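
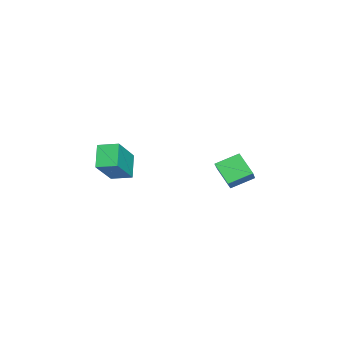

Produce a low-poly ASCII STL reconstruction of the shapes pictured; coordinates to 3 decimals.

solid 
facet normal -0.813 -0.097 -0.573
outer loop
vertex -3.091 1.721 0.115
vertex -3.533 2.635 0.588
vertex -2.6 2.377 -0.692
endloop
endfacet
facet normal 0.395 -0.816 -0.423
outer loop
vertex -1.347 2.525 0.192
vertex -3.091 1.721 0.115
vertex -2.6 2.377 -0.692
endloop
endfacet
facet normal -0.813 -0.097 -0.573
outer loop
vertex -2.6 2.377 -0.692
vertex -3.533 2.635 0.588
vertex -3.042 3.29 -0.219
endloop
endfacet
facet normal 0.427 0.570 -0.701
outer loop
vertex -3.042 3.29 -0.219
vertex -1.347 2.525 0.192
vertex -2.6 2.377 -0.692
endloop
endfacet
facet normal -0.428 -0.570 0.702
outer loop
vertex -3.091 1.721 0.115
vertex -2.28 2.783 1.472
vertex -3.533 2.635 0.588
endloop
endfacet
facet normal 0.395 -0.816 -0.422
outer loop
vertex -1.838 1.87 0.999
vertex -3.091 1.721 0.115
vertex -1.347 2.525 0.192
endloop
endfacet
facet normal -0.427 -0.570 0.702
outer loop
vertex -1.838 1.87 0.999
vertex -2.28 2.783 1.472
vertex -3.091 1.721 0.115
endloop
endfacet
facet normal -0.394 0.816 0.422
outer loop
vertex -3.533 2.635 0.588
vertex -2.28 2.783 1.472
vertex -3.042 3.29 -0.219
endloop
endfacet
facet normal 0.427 0.570 -0.702
outer loop
vertex -1.789 3.439 0.665
vertex -1.347 2.525 0.192
vertex -3.042 3.29 -0.219
endloop
endfacet
facet normal -0.395 0.816 0.423
outer loop
vertex -3.042 3.29 -0.219
vertex -2.28 2.783 1.472
vertex -1.789 3.439 0.665
endloop
endfacet
facet normal 0.814 0.097 0.573
outer loop
vertex -1.789 3.439 0.665
vertex -1.838 1.87 0.999
vertex -1.347 2.525 0.192
endloop
endfacet
facet normal 0.813 0.097 0.574
outer loop
vertex -2.28 2.783 1.472
vertex -1.838 1.87 0.999
vertex -1.789 3.439 0.665
endloop
endfacet
facet normal -0.717 0.147 -0.681
outer loop
vertex -4.744 -3.106 -0.492
vertex -4.728 -2.174 -0.308
vertex -3.887 -2.95 -1.36
endloop
endfacet
facet normal -0.017 -0.981 -0.193
outer loop
vertex -2.532 -3.226 -0.072
vertex -4.744 -3.106 -0.492
vertex -3.887 -2.95 -1.36
endloop
endfacet
facet normal -0.717 0.147 -0.681
outer loop
vertex -3.887 -2.95 -1.36
vertex -4.728 -2.174 -0.308
vertex -3.871 -2.018 -1.176
endloop
endfacet
facet normal 0.697 0.127 -0.706
outer loop
vertex -3.871 -2.018 -1.176
vertex -2.532 -3.226 -0.072
vertex -3.887 -2.95 -1.36
endloop
endfacet
facet normal -0.697 -0.127 0.706
outer loop
vertex -4.744 -3.106 -0.492
vertex -3.373 -2.45 0.98
vertex -4.728 -2.174 -0.308
endloop
endfacet
facet normal -0.017 -0.981 -0.193
outer loop
vertex -3.389 -3.382 0.796
vertex -4.744 -3.106 -0.492
vertex -2.532 -3.226 -0.072
endloop
endfacet
facet normal -0.697 -0.127 0.706
outer loop
vertex -3.389 -3.382 0.796
vertex -3.373 -2.45 0.98
vertex -4.744 -3.106 -0.492
endloop
endfacet
facet normal 0.017 0.981 0.193
outer loop
vertex -4.728 -2.174 -0.308
vertex -3.373 -2.45 0.98
vertex -3.871 -2.018 -1.176
endloop
endfacet
facet normal 0.697 0.127 -0.706
outer loop
vertex -2.516 -2.294 0.112
vertex -2.532 -3.226 -0.072
vertex -3.871 -2.018 -1.176
endloop
endfacet
facet normal 0.017 0.981 0.193
outer loop
vertex -3.871 -2.018 -1.176
vertex -3.373 -2.45 0.98
vertex -2.516 -2.294 0.112
endloop
endfacet
facet normal 0.717 -0.147 0.681
outer loop
vertex -2.516 -2.294 0.112
vertex -3.389 -3.382 0.796
vertex -2.532 -3.226 -0.072
endloop
endfacet
facet normal 0.717 -0.147 0.681
outer loop
vertex -3.373 -2.45 0.98
vertex -3.389 -3.382 0.796
vertex -2.516 -2.294 0.112
endloop
endfacet

endsolid


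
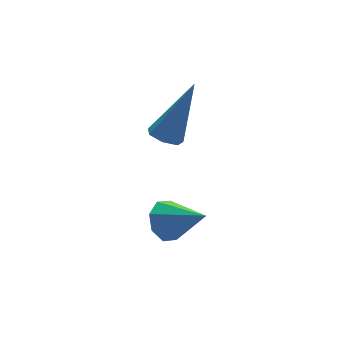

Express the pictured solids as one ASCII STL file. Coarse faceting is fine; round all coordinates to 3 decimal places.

solid 
facet normal -0.416 0.734 -0.537
outer loop
vertex -0.381 0.355 -3.042
vertex -0.902 0.41 -2.563
vertex -0.264 0.71 -2.647
endloop
endfacet
facet normal 0.976 -0.123 -0.178
outer loop
vertex -0.381 0.355 -3.042
vertex -0.264 0.71 -2.647
vertex -0.278 -0.69 -1.757
endloop
endfacet
facet normal -0.416 0.733 -0.538
outer loop
vertex -0.264 0.71 -2.647
vertex -0.902 0.41 -2.563
vertex -0.521 0.89 -2.203
endloop
endfacet
facet normal 0.878 0.250 0.407
outer loop
vertex -0.264 0.71 -2.647
vertex -0.521 0.89 -2.203
vertex -0.278 -0.69 -1.757
endloop
endfacet
facet normal -0.417 0.733 -0.537
outer loop
vertex -0.521 0.89 -2.203
vertex -0.902 0.41 -2.563
vertex -1.001 0.788 -1.97
endloop
endfacet
facet normal 0.363 0.304 0.881
outer loop
vertex -0.521 0.89 -2.203
vertex -1.001 0.788 -1.97
vertex -0.278 -0.69 -1.757
endloop
endfacet
facet normal -0.416 0.734 -0.537
outer loop
vertex -1.001 0.788 -1.97
vertex -0.902 0.41 -2.563
vertex -1.423 0.465 -2.084
endloop
endfacet
facet normal -0.267 0.008 0.964
outer loop
vertex -1.001 0.788 -1.97
vertex -1.423 0.465 -2.084
vertex -0.278 -0.69 -1.757
endloop
endfacet
facet normal -0.416 0.734 -0.537
outer loop
vertex -1.423 0.465 -2.084
vertex -0.902 0.41 -2.563
vertex -1.54 0.11 -2.479
endloop
endfacet
facet normal -0.643 -0.465 0.608
outer loop
vertex -1.423 0.465 -2.084
vertex -1.54 0.11 -2.479
vertex -0.278 -0.69 -1.757
endloop
endfacet
facet normal -0.416 0.734 -0.537
outer loop
vertex -1.54 0.11 -2.479
vertex -0.902 0.41 -2.563
vertex -1.283 -0.069 -2.923
endloop
endfacet
facet normal -0.545 -0.838 0.023
outer loop
vertex -1.54 0.11 -2.479
vertex -1.283 -0.069 -2.923
vertex -0.278 -0.69 -1.757
endloop
endfacet
facet normal -0.415 0.734 -0.537
outer loop
vertex -1.283 -0.069 -2.923
vertex -0.902 0.41 -2.563
vertex -0.803 0.032 -3.156
endloop
endfacet
facet normal -0.030 -0.893 -0.449
outer loop
vertex -1.283 -0.069 -2.923
vertex -0.803 0.032 -3.156
vertex -0.278 -0.69 -1.757
endloop
endfacet
facet normal -0.416 0.734 -0.537
outer loop
vertex -0.803 0.032 -3.156
vertex -0.902 0.41 -2.563
vertex -0.381 0.355 -3.042
endloop
endfacet
facet normal 0.600 -0.596 -0.533
outer loop
vertex -0.803 0.032 -3.156
vertex -0.381 0.355 -3.042
vertex -0.278 -0.69 -1.757
endloop
endfacet
facet normal -0.462 -0.030 -0.886
outer loop
vertex 0.375 1.76 -0.588
vertex -0.069 2.019 -0.365
vertex 0.382 2.245 -0.608
endloop
endfacet
facet normal 0.970 -0.024 -0.244
outer loop
vertex 0.375 1.76 -0.588
vertex 0.382 2.245 -0.608
vertex 0.909 2.081 1.505
endloop
endfacet
facet normal -0.463 -0.029 -0.886
outer loop
vertex 0.382 2.245 -0.608
vertex -0.069 2.019 -0.365
vertex 0.05 2.56 -0.445
endloop
endfacet
facet normal 0.657 0.747 -0.106
outer loop
vertex 0.382 2.245 -0.608
vertex 0.05 2.56 -0.445
vertex 0.909 2.081 1.505
endloop
endfacet
facet normal -0.465 -0.029 -0.885
outer loop
vertex 0.05 2.56 -0.445
vertex -0.069 2.019 -0.365
vertex -0.371 2.468 -0.221
endloop
endfacet
facet normal -0.068 0.961 0.266
outer loop
vertex 0.05 2.56 -0.445
vertex -0.371 2.468 -0.221
vertex 0.909 2.081 1.505
endloop
endfacet
facet normal -0.463 -0.028 -0.886
outer loop
vertex -0.371 2.468 -0.221
vertex -0.069 2.019 -0.365
vertex -0.565 2.037 -0.106
endloop
endfacet
facet normal -0.663 0.457 0.594
outer loop
vertex -0.371 2.468 -0.221
vertex -0.565 2.037 -0.106
vertex 0.909 2.081 1.505
endloop
endfacet
facet normal -0.464 -0.030 -0.886
outer loop
vertex -0.565 2.037 -0.106
vertex -0.069 2.019 -0.365
vertex -0.385 1.593 -0.185
endloop
endfacet
facet normal -0.675 -0.386 0.629
outer loop
vertex -0.565 2.037 -0.106
vertex -0.385 1.593 -0.185
vertex 0.909 2.081 1.505
endloop
endfacet
facet normal -0.464 -0.030 -0.885
outer loop
vertex -0.385 1.593 -0.185
vertex -0.069 2.019 -0.365
vertex 0.033 1.47 -0.4
endloop
endfacet
facet normal -0.098 -0.934 0.344
outer loop
vertex -0.385 1.593 -0.185
vertex 0.033 1.47 -0.4
vertex 0.909 2.081 1.505
endloop
endfacet
facet normal -0.462 -0.029 -0.886
outer loop
vertex 0.033 1.47 -0.4
vertex -0.069 2.019 -0.365
vertex 0.375 1.76 -0.588
endloop
endfacet
facet normal 0.632 -0.773 -0.043
outer loop
vertex 0.033 1.47 -0.4
vertex 0.375 1.76 -0.588
vertex 0.909 2.081 1.505
endloop
endfacet

endsolid


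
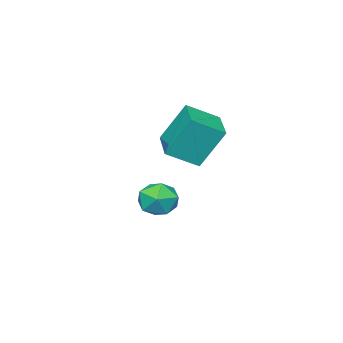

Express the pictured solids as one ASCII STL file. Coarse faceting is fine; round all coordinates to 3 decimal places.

solid 
facet normal -0.693 0.537 -0.481
outer loop
vertex -3.758 -0.567 1.008
vertex -2.771 0.55 0.833
vertex -3.256 -1.243 -0.469
endloop
endfacet
facet normal -0.658 -0.744 0.117
outer loop
vertex -2.369 -1.93 0.147
vertex -3.758 -0.567 1.008
vertex -3.256 -1.243 -0.469
endloop
endfacet
facet normal -0.693 0.537 -0.481
outer loop
vertex -3.256 -1.243 -0.469
vertex -2.771 0.55 0.833
vertex -2.269 -0.126 -0.644
endloop
endfacet
facet normal 0.296 -0.397 -0.869
outer loop
vertex -2.269 -0.126 -0.644
vertex -2.369 -1.93 0.147
vertex -3.256 -1.243 -0.469
endloop
endfacet
facet normal -0.296 0.397 0.869
outer loop
vertex -3.758 -0.567 1.008
vertex -1.884 -0.137 1.449
vertex -2.771 0.55 0.833
endloop
endfacet
facet normal -0.658 -0.744 0.117
outer loop
vertex -2.871 -1.254 1.624
vertex -3.758 -0.567 1.008
vertex -2.369 -1.93 0.147
endloop
endfacet
facet normal -0.296 0.397 0.869
outer loop
vertex -2.871 -1.254 1.624
vertex -1.884 -0.137 1.449
vertex -3.758 -0.567 1.008
endloop
endfacet
facet normal 0.658 0.744 -0.117
outer loop
vertex -2.771 0.55 0.833
vertex -1.884 -0.137 1.449
vertex -2.269 -0.126 -0.644
endloop
endfacet
facet normal 0.296 -0.397 -0.869
outer loop
vertex -1.382 -0.813 -0.028
vertex -2.369 -1.93 0.147
vertex -2.269 -0.126 -0.644
endloop
endfacet
facet normal 0.658 0.744 -0.117
outer loop
vertex -2.269 -0.126 -0.644
vertex -1.884 -0.137 1.449
vertex -1.382 -0.813 -0.028
endloop
endfacet
facet normal 0.693 -0.537 0.481
outer loop
vertex -1.382 -0.813 -0.028
vertex -2.871 -1.254 1.624
vertex -2.369 -1.93 0.147
endloop
endfacet
facet normal 0.693 -0.537 0.481
outer loop
vertex -1.884 -0.137 1.449
vertex -2.871 -1.254 1.624
vertex -1.382 -0.813 -0.028
endloop
endfacet
facet normal 0.176 0.715 0.677
outer loop
vertex -3.318 -1.963 -2.845
vertex -3.113 -2.535 -2.294
vertex -2.539 -2.213 -2.784
endloop
endfacet
facet normal 0.304 0.952 0.016
outer loop
vertex -3.318 -1.963 -2.845
vertex -2.539 -2.213 -2.784
vertex -2.875 -2.093 -3.522
endloop
endfacet
facet normal -0.296 0.883 -0.363
outer loop
vertex -3.318 -1.963 -2.845
vertex -2.875 -2.093 -3.522
vertex -3.656 -2.341 -3.489
endloop
endfacet
facet normal -0.795 0.603 0.063
outer loop
vertex -3.318 -1.963 -2.845
vertex -3.656 -2.341 -3.489
vertex -3.803 -2.614 -2.729
endloop
endfacet
facet normal -0.502 0.500 0.706
outer loop
vertex -3.318 -1.963 -2.845
vertex -3.803 -2.614 -2.729
vertex -3.113 -2.535 -2.294
endloop
endfacet
facet normal 0.801 0.530 -0.278
outer loop
vertex -2.875 -2.093 -3.522
vertex -2.539 -2.213 -2.784
vertex -2.397 -2.746 -3.391
endloop
endfacet
facet normal 0.593 0.147 0.791
outer loop
vertex -2.539 -2.213 -2.784
vertex -3.113 -2.535 -2.294
vertex -2.544 -3.019 -2.631
endloop
endfacet
facet normal -0.506 -0.202 0.839
outer loop
vertex -3.113 -2.535 -2.294
vertex -3.803 -2.614 -2.729
vertex -3.325 -3.267 -2.598
endloop
endfacet
facet normal -0.979 -0.032 -0.201
outer loop
vertex -3.803 -2.614 -2.729
vertex -3.656 -2.341 -3.489
vertex -3.661 -3.147 -3.336
endloop
endfacet
facet normal -0.171 0.420 -0.891
outer loop
vertex -3.656 -2.341 -3.489
vertex -2.875 -2.093 -3.522
vertex -3.087 -2.825 -3.826
endloop
endfacet
facet normal 0.795 -0.603 -0.063
outer loop
vertex -2.882 -3.397 -3.275
vertex -2.397 -2.746 -3.391
vertex -2.544 -3.019 -2.631
endloop
endfacet
facet normal 0.296 -0.883 0.363
outer loop
vertex -2.882 -3.397 -3.275
vertex -2.544 -3.019 -2.631
vertex -3.325 -3.267 -2.598
endloop
endfacet
facet normal -0.304 -0.952 -0.016
outer loop
vertex -2.882 -3.397 -3.275
vertex -3.325 -3.267 -2.598
vertex -3.661 -3.147 -3.336
endloop
endfacet
facet normal -0.176 -0.715 -0.677
outer loop
vertex -2.882 -3.397 -3.275
vertex -3.661 -3.147 -3.336
vertex -3.087 -2.825 -3.826
endloop
endfacet
facet normal 0.502 -0.500 -0.706
outer loop
vertex -2.882 -3.397 -3.275
vertex -3.087 -2.825 -3.826
vertex -2.397 -2.746 -3.391
endloop
endfacet
facet normal 0.979 0.032 0.201
outer loop
vertex -2.544 -3.019 -2.631
vertex -2.397 -2.746 -3.391
vertex -2.539 -2.213 -2.784
endloop
endfacet
facet normal 0.171 -0.420 0.891
outer loop
vertex -3.325 -3.267 -2.598
vertex -2.544 -3.019 -2.631
vertex -3.113 -2.535 -2.294
endloop
endfacet
facet normal -0.801 -0.530 0.278
outer loop
vertex -3.661 -3.147 -3.336
vertex -3.325 -3.267 -2.598
vertex -3.803 -2.614 -2.729
endloop
endfacet
facet normal -0.593 -0.147 -0.791
outer loop
vertex -3.087 -2.825 -3.826
vertex -3.661 -3.147 -3.336
vertex -3.656 -2.341 -3.489
endloop
endfacet
facet normal 0.506 0.202 -0.839
outer loop
vertex -2.397 -2.746 -3.391
vertex -3.087 -2.825 -3.826
vertex -2.875 -2.093 -3.522
endloop
endfacet

endsolid


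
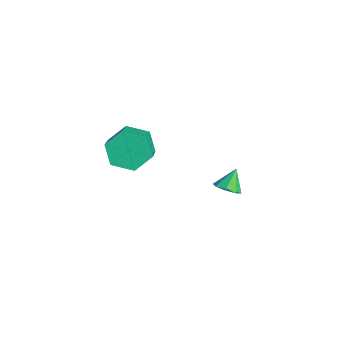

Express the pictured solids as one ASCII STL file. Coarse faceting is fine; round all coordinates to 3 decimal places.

solid 
facet normal 0.324 -0.480 -0.815
outer loop
vertex -1.03 3.724 -2.715
vertex -1.687 3.535 -2.865
vertex -1.28 4.082 -3.025
endloop
endfacet
facet normal 0.568 0.728 0.384
outer loop
vertex -1.03 3.724 -2.715
vertex -1.28 4.082 -3.025
vertex -2.073 4.105 -1.895
endloop
endfacet
facet normal 0.323 -0.479 -0.816
outer loop
vertex -1.28 4.082 -3.025
vertex -1.687 3.535 -2.865
vertex -1.769 4.12 -3.241
endloop
endfacet
facet normal 0.066 0.997 0.026
outer loop
vertex -1.28 4.082 -3.025
vertex -1.769 4.12 -3.241
vertex -2.073 4.105 -1.895
endloop
endfacet
facet normal 0.326 -0.478 -0.815
outer loop
vertex -1.769 4.12 -3.241
vertex -1.687 3.535 -2.865
vertex -2.209 3.815 -3.238
endloop
endfacet
facet normal -0.566 0.816 -0.119
outer loop
vertex -1.769 4.12 -3.241
vertex -2.209 3.815 -3.238
vertex -2.073 4.105 -1.895
endloop
endfacet
facet normal 0.325 -0.479 -0.815
outer loop
vertex -2.209 3.815 -3.238
vertex -1.687 3.535 -2.865
vertex -2.344 3.346 -3.016
endloop
endfacet
facet normal -0.956 0.291 0.034
outer loop
vertex -2.209 3.815 -3.238
vertex -2.344 3.346 -3.016
vertex -2.073 4.105 -1.895
endloop
endfacet
facet normal 0.325 -0.478 -0.816
outer loop
vertex -2.344 3.346 -3.016
vertex -1.687 3.535 -2.865
vertex -2.093 2.988 -2.706
endloop
endfacet
facet normal -0.877 -0.272 0.396
outer loop
vertex -2.344 3.346 -3.016
vertex -2.093 2.988 -2.706
vertex -2.073 4.105 -1.895
endloop
endfacet
facet normal 0.324 -0.478 -0.816
outer loop
vertex -2.093 2.988 -2.706
vertex -1.687 3.535 -2.865
vertex -1.605 2.95 -2.49
endloop
endfacet
facet normal -0.375 -0.540 0.753
outer loop
vertex -2.093 2.988 -2.706
vertex -1.605 2.95 -2.49
vertex -2.073 4.105 -1.895
endloop
endfacet
facet normal 0.325 -0.478 -0.816
outer loop
vertex -1.605 2.95 -2.49
vertex -1.687 3.535 -2.865
vertex -1.164 3.255 -2.493
endloop
endfacet
facet normal 0.255 -0.359 0.898
outer loop
vertex -1.605 2.95 -2.49
vertex -1.164 3.255 -2.493
vertex -2.073 4.105 -1.895
endloop
endfacet
facet normal 0.324 -0.479 -0.816
outer loop
vertex -1.164 3.255 -2.493
vertex -1.687 3.535 -2.865
vertex -1.03 3.724 -2.715
endloop
endfacet
facet normal 0.646 0.168 0.744
outer loop
vertex -1.164 3.255 -2.493
vertex -1.03 3.724 -2.715
vertex -2.073 4.105 -1.895
endloop
endfacet
facet normal -0.800 0.309 -0.514
outer loop
vertex 0.092 -1.259 1.449
vertex -0.504 -1.33 2.335
vertex -0.0 -0.415 2.101
endloop
endfacet
facet normal 0.594 0.531 -0.604
outer loop
vertex 0.092 -1.259 1.449
vertex -0.0 -0.415 2.101
vertex 1.54 -1.819 2.379
endloop
endfacet
facet normal 0.594 0.531 -0.604
outer loop
vertex 1.54 -1.819 2.379
vertex -0.0 -0.415 2.101
vertex 1.448 -0.975 3.031
endloop
endfacet
facet normal 0.800 -0.309 0.514
outer loop
vertex 1.54 -1.819 2.379
vertex 1.448 -0.975 3.031
vertex 0.944 -1.89 3.265
endloop
endfacet
facet normal -0.800 0.309 -0.514
outer loop
vertex -0.0 -0.415 2.101
vertex -0.504 -1.33 2.335
vertex -0.597 -0.487 2.987
endloop
endfacet
facet normal 0.221 0.949 0.226
outer loop
vertex -0.0 -0.415 2.101
vertex -0.597 -0.487 2.987
vertex 1.448 -0.975 3.031
endloop
endfacet
facet normal 0.221 0.949 0.226
outer loop
vertex 1.448 -0.975 3.031
vertex -0.597 -0.487 2.987
vertex 0.852 -1.047 3.917
endloop
endfacet
facet normal 0.800 -0.310 0.513
outer loop
vertex 1.448 -0.975 3.031
vertex 0.852 -1.047 3.917
vertex 0.944 -1.89 3.265
endloop
endfacet
facet normal -0.800 0.309 -0.514
outer loop
vertex -0.597 -0.487 2.987
vertex -0.504 -1.33 2.335
vertex -1.1 -1.401 3.221
endloop
endfacet
facet normal -0.371 0.417 0.830
outer loop
vertex -0.597 -0.487 2.987
vertex -1.1 -1.401 3.221
vertex 0.852 -1.047 3.917
endloop
endfacet
facet normal -0.371 0.417 0.829
outer loop
vertex 0.852 -1.047 3.917
vertex -1.1 -1.401 3.221
vertex 0.348 -1.961 4.151
endloop
endfacet
facet normal 0.800 -0.310 0.513
outer loop
vertex 0.852 -1.047 3.917
vertex 0.348 -1.961 4.151
vertex 0.944 -1.89 3.265
endloop
endfacet
facet normal -0.800 0.309 -0.514
outer loop
vertex -1.1 -1.401 3.221
vertex -0.504 -1.33 2.335
vertex -1.008 -2.245 2.569
endloop
endfacet
facet normal -0.594 -0.531 0.604
outer loop
vertex -1.1 -1.401 3.221
vertex -1.008 -2.245 2.569
vertex 0.348 -1.961 4.151
endloop
endfacet
facet normal -0.594 -0.531 0.604
outer loop
vertex 0.348 -1.961 4.151
vertex -1.008 -2.245 2.569
vertex 0.44 -2.805 3.499
endloop
endfacet
facet normal 0.800 -0.309 0.514
outer loop
vertex 0.348 -1.961 4.151
vertex 0.44 -2.805 3.499
vertex 0.944 -1.89 3.265
endloop
endfacet
facet normal -0.800 0.310 -0.513
outer loop
vertex -1.008 -2.245 2.569
vertex -0.504 -1.33 2.335
vertex -0.412 -2.173 1.683
endloop
endfacet
facet normal -0.222 -0.949 -0.226
outer loop
vertex -1.008 -2.245 2.569
vertex -0.412 -2.173 1.683
vertex 0.44 -2.805 3.499
endloop
endfacet
facet normal -0.221 -0.949 -0.226
outer loop
vertex 0.44 -2.805 3.499
vertex -0.412 -2.173 1.683
vertex 1.037 -2.733 2.613
endloop
endfacet
facet normal 0.800 -0.309 0.514
outer loop
vertex 0.44 -2.805 3.499
vertex 1.037 -2.733 2.613
vertex 0.944 -1.89 3.265
endloop
endfacet
facet normal -0.800 0.310 -0.513
outer loop
vertex -0.412 -2.173 1.683
vertex -0.504 -1.33 2.335
vertex 0.092 -1.259 1.449
endloop
endfacet
facet normal 0.371 -0.417 -0.830
outer loop
vertex -0.412 -2.173 1.683
vertex 0.092 -1.259 1.449
vertex 1.037 -2.733 2.613
endloop
endfacet
facet normal 0.372 -0.417 -0.830
outer loop
vertex 1.037 -2.733 2.613
vertex 0.092 -1.259 1.449
vertex 1.54 -1.819 2.379
endloop
endfacet
facet normal 0.800 -0.309 0.514
outer loop
vertex 1.037 -2.733 2.613
vertex 1.54 -1.819 2.379
vertex 0.944 -1.89 3.265
endloop
endfacet

endsolid


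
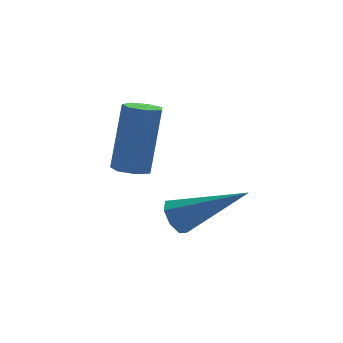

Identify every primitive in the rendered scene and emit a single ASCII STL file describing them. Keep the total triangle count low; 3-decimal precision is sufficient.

solid 
facet normal -0.192 -0.243 -0.951
outer loop
vertex 1.118 3.016 1.554
vertex 0.7 3.359 1.551
vertex 1.216 3.455 1.422
endloop
endfacet
facet normal 0.959 -0.253 -0.129
outer loop
vertex 1.118 3.016 1.554
vertex 1.216 3.455 1.422
vertex 1.517 3.519 3.532
endloop
endfacet
facet normal 0.959 -0.253 -0.129
outer loop
vertex 1.517 3.519 3.532
vertex 1.216 3.455 1.422
vertex 1.615 3.958 3.4
endloop
endfacet
facet normal 0.192 0.243 0.951
outer loop
vertex 1.517 3.519 3.532
vertex 1.615 3.958 3.4
vertex 1.1 3.861 3.529
endloop
endfacet
facet normal -0.193 -0.242 -0.951
outer loop
vertex 1.216 3.455 1.422
vertex 0.7 3.359 1.551
vertex 0.925 3.821 1.388
endloop
endfacet
facet normal 0.760 0.576 -0.300
outer loop
vertex 1.216 3.455 1.422
vertex 0.925 3.821 1.388
vertex 1.615 3.958 3.4
endloop
endfacet
facet normal 0.761 0.575 -0.300
outer loop
vertex 1.615 3.958 3.4
vertex 0.925 3.821 1.388
vertex 1.325 4.324 3.366
endloop
endfacet
facet normal 0.193 0.241 0.951
outer loop
vertex 1.615 3.958 3.4
vertex 1.325 4.324 3.366
vertex 1.1 3.861 3.529
endloop
endfacet
facet normal -0.192 -0.242 -0.951
outer loop
vertex 0.925 3.821 1.388
vertex 0.7 3.359 1.551
vertex 0.466 3.839 1.476
endloop
endfacet
facet normal -0.009 0.970 -0.245
outer loop
vertex 0.925 3.821 1.388
vertex 0.466 3.839 1.476
vertex 1.325 4.324 3.366
endloop
endfacet
facet normal -0.009 0.970 -0.245
outer loop
vertex 1.325 4.324 3.366
vertex 0.466 3.839 1.476
vertex 0.865 4.342 3.454
endloop
endfacet
facet normal 0.191 0.242 0.951
outer loop
vertex 1.325 4.324 3.366
vertex 0.865 4.342 3.454
vertex 1.1 3.861 3.529
endloop
endfacet
facet normal -0.192 -0.242 -0.951
outer loop
vertex 0.466 3.839 1.476
vertex 0.7 3.359 1.551
vertex 0.182 3.495 1.621
endloop
endfacet
facet normal -0.772 0.635 -0.006
outer loop
vertex 0.466 3.839 1.476
vertex 0.182 3.495 1.621
vertex 0.865 4.342 3.454
endloop
endfacet
facet normal -0.773 0.634 -0.005
outer loop
vertex 0.865 4.342 3.454
vertex 0.182 3.495 1.621
vertex 0.582 3.998 3.599
endloop
endfacet
facet normal 0.193 0.242 0.951
outer loop
vertex 0.865 4.342 3.454
vertex 0.582 3.998 3.599
vertex 1.1 3.861 3.529
endloop
endfacet
facet normal -0.192 -0.242 -0.951
outer loop
vertex 0.182 3.495 1.621
vertex 0.7 3.359 1.551
vertex 0.289 3.048 1.713
endloop
endfacet
facet normal -0.954 -0.179 0.239
outer loop
vertex 0.182 3.495 1.621
vertex 0.289 3.048 1.713
vertex 0.582 3.998 3.599
endloop
endfacet
facet normal -0.954 -0.179 0.239
outer loop
vertex 0.582 3.998 3.599
vertex 0.289 3.048 1.713
vertex 0.689 3.551 3.691
endloop
endfacet
facet normal 0.192 0.242 0.951
outer loop
vertex 0.582 3.998 3.599
vertex 0.689 3.551 3.691
vertex 1.1 3.861 3.529
endloop
endfacet
facet normal -0.192 -0.241 -0.951
outer loop
vertex 0.289 3.048 1.713
vertex 0.7 3.359 1.551
vertex 0.705 2.835 1.683
endloop
endfacet
facet normal -0.417 -0.857 0.302
outer loop
vertex 0.289 3.048 1.713
vertex 0.705 2.835 1.683
vertex 0.689 3.551 3.691
endloop
endfacet
facet normal -0.417 -0.857 0.302
outer loop
vertex 0.689 3.551 3.691
vertex 0.705 2.835 1.683
vertex 1.105 3.338 3.661
endloop
endfacet
facet normal 0.192 0.242 0.951
outer loop
vertex 0.689 3.551 3.691
vertex 1.105 3.338 3.661
vertex 1.1 3.861 3.529
endloop
endfacet
facet normal -0.191 -0.241 -0.951
outer loop
vertex 0.705 2.835 1.683
vertex 0.7 3.359 1.551
vertex 1.118 3.016 1.554
endloop
endfacet
facet normal 0.434 -0.890 0.139
outer loop
vertex 0.705 2.835 1.683
vertex 1.118 3.016 1.554
vertex 1.105 3.338 3.661
endloop
endfacet
facet normal 0.434 -0.890 0.139
outer loop
vertex 1.105 3.338 3.661
vertex 1.118 3.016 1.554
vertex 1.517 3.519 3.532
endloop
endfacet
facet normal 0.192 0.242 0.951
outer loop
vertex 1.105 3.338 3.661
vertex 1.517 3.519 3.532
vertex 1.1 3.861 3.529
endloop
endfacet
facet normal -0.802 0.315 -0.508
outer loop
vertex 2.005 2.734 -0.57
vertex 1.765 2.931 -0.069
vertex 2.117 3.162 -0.481
endloop
endfacet
facet normal 0.724 -0.046 -0.688
outer loop
vertex 2.005 2.734 -0.57
vertex 2.117 3.162 -0.481
vertex 3.495 2.249 1.029
endloop
endfacet
facet normal -0.802 0.315 -0.508
outer loop
vertex 2.117 3.162 -0.481
vertex 1.765 2.931 -0.069
vertex 2.023 3.455 -0.151
endloop
endfacet
facet normal 0.740 0.594 -0.316
outer loop
vertex 2.117 3.162 -0.481
vertex 2.023 3.455 -0.151
vertex 3.495 2.249 1.029
endloop
endfacet
facet normal -0.802 0.316 -0.507
outer loop
vertex 2.023 3.455 -0.151
vertex 1.765 2.931 -0.069
vertex 1.778 3.441 0.228
endloop
endfacet
facet normal 0.438 0.842 0.314
outer loop
vertex 2.023 3.455 -0.151
vertex 1.778 3.441 0.228
vertex 3.495 2.249 1.029
endloop
endfacet
facet normal -0.801 0.317 -0.509
outer loop
vertex 1.778 3.441 0.228
vertex 1.765 2.931 -0.069
vertex 1.524 3.128 0.433
endloop
endfacet
facet normal -0.006 0.551 0.834
outer loop
vertex 1.778 3.441 0.228
vertex 1.524 3.128 0.433
vertex 3.495 2.249 1.029
endloop
endfacet
facet normal -0.801 0.315 -0.508
outer loop
vertex 1.524 3.128 0.433
vertex 1.765 2.931 -0.069
vertex 1.412 2.7 0.344
endloop
endfacet
facet normal -0.332 -0.108 0.937
outer loop
vertex 1.524 3.128 0.433
vertex 1.412 2.7 0.344
vertex 3.495 2.249 1.029
endloop
endfacet
facet normal -0.801 0.317 -0.508
outer loop
vertex 1.412 2.7 0.344
vertex 1.765 2.931 -0.069
vertex 1.506 2.407 0.013
endloop
endfacet
facet normal -0.348 -0.749 0.564
outer loop
vertex 1.412 2.7 0.344
vertex 1.506 2.407 0.013
vertex 3.495 2.249 1.029
endloop
endfacet
facet normal -0.801 0.316 -0.509
outer loop
vertex 1.506 2.407 0.013
vertex 1.765 2.931 -0.069
vertex 1.752 2.421 -0.365
endloop
endfacet
facet normal -0.045 -0.997 -0.066
outer loop
vertex 1.506 2.407 0.013
vertex 1.752 2.421 -0.365
vertex 3.495 2.249 1.029
endloop
endfacet
facet normal -0.802 0.315 -0.508
outer loop
vertex 1.752 2.421 -0.365
vertex 1.765 2.931 -0.069
vertex 2.005 2.734 -0.57
endloop
endfacet
facet normal 0.399 -0.706 -0.586
outer loop
vertex 1.752 2.421 -0.365
vertex 2.005 2.734 -0.57
vertex 3.495 2.249 1.029
endloop
endfacet

endsolid


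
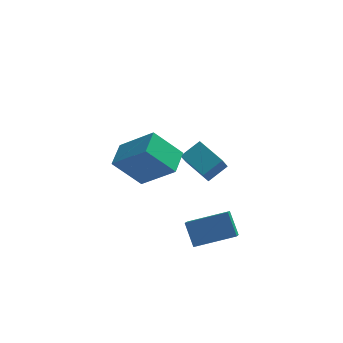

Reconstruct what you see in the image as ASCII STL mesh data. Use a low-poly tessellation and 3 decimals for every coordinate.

solid 
facet normal -0.682 0.334 -0.651
outer loop
vertex -2.404 -0.743 1.323
vertex -2.088 0.454 1.607
vertex -1.152 -0.76 0.002
endloop
endfacet
facet normal -0.248 -0.943 -0.223
outer loop
vertex 0.308 -1.474 1.393
vertex -2.404 -0.743 1.323
vertex -1.152 -0.76 0.002
endloop
endfacet
facet normal -0.683 0.333 -0.650
outer loop
vertex -1.152 -0.76 0.002
vertex -2.088 0.454 1.607
vertex -0.837 0.437 0.285
endloop
endfacet
facet normal 0.687 -0.009 -0.726
outer loop
vertex -0.837 0.437 0.285
vertex 0.308 -1.474 1.393
vertex -1.152 -0.76 0.002
endloop
endfacet
facet normal -0.687 0.009 0.726
outer loop
vertex -2.404 -0.743 1.323
vertex -0.628 -0.26 2.998
vertex -2.088 0.454 1.607
endloop
endfacet
facet normal -0.248 -0.943 -0.223
outer loop
vertex -0.943 -1.457 2.715
vertex -2.404 -0.743 1.323
vertex 0.308 -1.474 1.393
endloop
endfacet
facet normal -0.687 0.009 0.726
outer loop
vertex -0.943 -1.457 2.715
vertex -0.628 -0.26 2.998
vertex -2.404 -0.743 1.323
endloop
endfacet
facet normal 0.248 0.943 0.223
outer loop
vertex -2.088 0.454 1.607
vertex -0.628 -0.26 2.998
vertex -0.837 0.437 0.285
endloop
endfacet
facet normal 0.687 -0.009 -0.726
outer loop
vertex 0.624 -0.277 1.677
vertex 0.308 -1.474 1.393
vertex -0.837 0.437 0.285
endloop
endfacet
facet normal 0.248 0.943 0.223
outer loop
vertex -0.837 0.437 0.285
vertex -0.628 -0.26 2.998
vertex 0.624 -0.277 1.677
endloop
endfacet
facet normal 0.682 -0.334 0.650
outer loop
vertex 0.624 -0.277 1.677
vertex -0.943 -1.457 2.715
vertex 0.308 -1.474 1.393
endloop
endfacet
facet normal 0.682 -0.333 0.651
outer loop
vertex -0.628 -0.26 2.998
vertex -0.943 -1.457 2.715
vertex 0.624 -0.277 1.677
endloop
endfacet
facet normal -0.951 -0.090 -0.295
outer loop
vertex 1.078 -1.375 -3.753
vertex 0.703 -0.597 -2.781
vertex 1.193 -0.538 -4.378
endloop
endfacet
facet normal 0.288 -0.598 -0.748
outer loop
vertex 3.057 -0.363 -3.799
vertex 1.078 -1.375 -3.753
vertex 1.193 -0.538 -4.378
endloop
endfacet
facet normal -0.951 -0.090 -0.295
outer loop
vertex 1.193 -0.538 -4.378
vertex 0.703 -0.597 -2.781
vertex 0.818 0.239 -3.406
endloop
endfacet
facet normal 0.110 0.797 -0.594
outer loop
vertex 0.818 0.239 -3.406
vertex 3.057 -0.363 -3.799
vertex 1.193 -0.538 -4.378
endloop
endfacet
facet normal -0.110 -0.796 0.595
outer loop
vertex 1.078 -1.375 -3.753
vertex 2.567 -0.422 -2.202
vertex 0.703 -0.597 -2.781
endloop
endfacet
facet normal 0.289 -0.598 -0.747
outer loop
vertex 2.942 -1.199 -3.174
vertex 1.078 -1.375 -3.753
vertex 3.057 -0.363 -3.799
endloop
endfacet
facet normal -0.109 -0.797 0.595
outer loop
vertex 2.942 -1.199 -3.174
vertex 2.567 -0.422 -2.202
vertex 1.078 -1.375 -3.753
endloop
endfacet
facet normal -0.288 0.598 0.747
outer loop
vertex 0.703 -0.597 -2.781
vertex 2.567 -0.422 -2.202
vertex 0.818 0.239 -3.406
endloop
endfacet
facet normal 0.110 0.796 -0.595
outer loop
vertex 2.682 0.415 -2.827
vertex 3.057 -0.363 -3.799
vertex 0.818 0.239 -3.406
endloop
endfacet
facet normal -0.289 0.598 0.748
outer loop
vertex 0.818 0.239 -3.406
vertex 2.567 -0.422 -2.202
vertex 2.682 0.415 -2.827
endloop
endfacet
facet normal 0.951 0.090 0.295
outer loop
vertex 2.682 0.415 -2.827
vertex 2.942 -1.199 -3.174
vertex 3.057 -0.363 -3.799
endloop
endfacet
facet normal 0.951 0.090 0.295
outer loop
vertex 2.567 -0.422 -2.202
vertex 2.942 -1.199 -3.174
vertex 2.682 0.415 -2.827
endloop
endfacet
facet normal -0.732 -0.448 -0.513
outer loop
vertex 1.529 2.25 -1.864
vertex 0.525 3.347 -1.391
vertex 1.785 2.88 -2.779
endloop
endfacet
facet normal 0.643 -0.703 -0.304
outer loop
vertex 2.655 3.413 -2.169
vertex 1.529 2.25 -1.864
vertex 1.785 2.88 -2.779
endloop
endfacet
facet normal -0.732 -0.449 -0.513
outer loop
vertex 1.785 2.88 -2.779
vertex 0.525 3.347 -1.391
vertex 0.781 3.976 -2.307
endloop
endfacet
facet normal 0.225 0.552 -0.803
outer loop
vertex 0.781 3.976 -2.307
vertex 2.655 3.413 -2.169
vertex 1.785 2.88 -2.779
endloop
endfacet
facet normal -0.225 -0.552 0.803
outer loop
vertex 1.529 2.25 -1.864
vertex 1.395 3.88 -0.781
vertex 0.525 3.347 -1.391
endloop
endfacet
facet normal 0.644 -0.703 -0.303
outer loop
vertex 2.399 2.784 -1.253
vertex 1.529 2.25 -1.864
vertex 2.655 3.413 -2.169
endloop
endfacet
facet normal -0.225 -0.552 0.803
outer loop
vertex 2.399 2.784 -1.253
vertex 1.395 3.88 -0.781
vertex 1.529 2.25 -1.864
endloop
endfacet
facet normal -0.643 0.703 0.303
outer loop
vertex 0.525 3.347 -1.391
vertex 1.395 3.88 -0.781
vertex 0.781 3.976 -2.307
endloop
endfacet
facet normal 0.225 0.552 -0.803
outer loop
vertex 1.651 4.51 -1.696
vertex 2.655 3.413 -2.169
vertex 0.781 3.976 -2.307
endloop
endfacet
facet normal -0.644 0.702 0.303
outer loop
vertex 0.781 3.976 -2.307
vertex 1.395 3.88 -0.781
vertex 1.651 4.51 -1.696
endloop
endfacet
facet normal 0.732 0.449 0.513
outer loop
vertex 1.651 4.51 -1.696
vertex 2.399 2.784 -1.253
vertex 2.655 3.413 -2.169
endloop
endfacet
facet normal 0.731 0.449 0.514
outer loop
vertex 1.395 3.88 -0.781
vertex 2.399 2.784 -1.253
vertex 1.651 4.51 -1.696
endloop
endfacet

endsolid


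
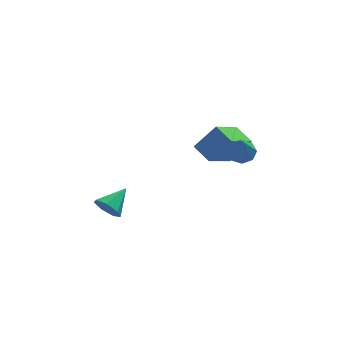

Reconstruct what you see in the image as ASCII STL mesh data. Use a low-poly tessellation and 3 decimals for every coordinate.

solid 
facet normal -0.622 -0.635 -0.458
outer loop
vertex -2.876 -4.264 1.761
vertex -3.468 -3.967 2.154
vertex -3.187 -3.749 1.47
endloop
endfacet
facet normal 0.835 0.218 -0.506
outer loop
vertex -2.876 -4.264 1.761
vertex -3.187 -3.749 1.47
vertex -2.552 -3.033 2.826
endloop
endfacet
facet normal -0.622 -0.635 -0.458
outer loop
vertex -3.187 -3.749 1.47
vertex -3.468 -3.967 2.154
vertex -3.71 -3.398 1.694
endloop
endfacet
facet normal 0.290 0.783 -0.550
outer loop
vertex -3.187 -3.749 1.47
vertex -3.71 -3.398 1.694
vertex -2.552 -3.033 2.826
endloop
endfacet
facet normal -0.623 -0.635 -0.457
outer loop
vertex -3.71 -3.398 1.694
vertex -3.468 -3.967 2.154
vertex -4.05 -3.475 2.264
endloop
endfacet
facet normal -0.272 0.962 -0.032
outer loop
vertex -3.71 -3.398 1.694
vertex -4.05 -3.475 2.264
vertex -2.552 -3.033 2.826
endloop
endfacet
facet normal -0.623 -0.635 -0.457
outer loop
vertex -4.05 -3.475 2.264
vertex -3.468 -3.967 2.154
vertex -3.952 -3.922 2.751
endloop
endfacet
facet normal -0.429 0.621 0.656
outer loop
vertex -4.05 -3.475 2.264
vertex -3.952 -3.922 2.751
vertex -2.552 -3.033 2.826
endloop
endfacet
facet normal -0.623 -0.635 -0.457
outer loop
vertex -3.952 -3.922 2.751
vertex -3.468 -3.967 2.154
vertex -3.489 -4.403 2.788
endloop
endfacet
facet normal -0.063 0.016 0.998
outer loop
vertex -3.952 -3.922 2.751
vertex -3.489 -4.403 2.788
vertex -2.552 -3.033 2.826
endloop
endfacet
facet normal -0.622 -0.635 -0.458
outer loop
vertex -3.489 -4.403 2.788
vertex -3.468 -3.967 2.154
vertex -3.01 -4.555 2.348
endloop
endfacet
facet normal 0.550 -0.396 0.735
outer loop
vertex -3.489 -4.403 2.788
vertex -3.01 -4.555 2.348
vertex -2.552 -3.033 2.826
endloop
endfacet
facet normal -0.622 -0.635 -0.457
outer loop
vertex -3.01 -4.555 2.348
vertex -3.468 -3.967 2.154
vertex -2.876 -4.264 1.761
endloop
endfacet
facet normal 0.950 -0.306 0.065
outer loop
vertex -3.01 -4.555 2.348
vertex -2.876 -4.264 1.761
vertex -2.552 -3.033 2.826
endloop
endfacet
facet normal 0.078 0.612 -0.787
outer loop
vertex 3.87 0.52 2.618
vertex 3.133 0.575 2.588
vertex 3.672 0.948 2.931
endloop
endfacet
facet normal 0.866 0.035 0.499
outer loop
vertex 3.87 0.52 2.618
vertex 3.672 0.948 2.931
vertex 2.967 -0.735 4.272
endloop
endfacet
facet normal 0.077 0.612 -0.787
outer loop
vertex 3.672 0.948 2.931
vertex 3.133 0.575 2.588
vertex 3.158 1.158 3.044
endloop
endfacet
facet normal 0.371 0.479 0.796
outer loop
vertex 3.672 0.948 2.931
vertex 3.158 1.158 3.044
vertex 2.967 -0.735 4.272
endloop
endfacet
facet normal 0.078 0.612 -0.787
outer loop
vertex 3.158 1.158 3.044
vertex 3.133 0.575 2.588
vertex 2.63 1.026 2.889
endloop
endfacet
facet normal -0.358 0.533 0.766
outer loop
vertex 3.158 1.158 3.044
vertex 2.63 1.026 2.889
vertex 2.967 -0.735 4.272
endloop
endfacet
facet normal 0.078 0.612 -0.787
outer loop
vertex 2.63 1.026 2.889
vertex 3.133 0.575 2.588
vertex 2.396 0.63 2.558
endloop
endfacet
facet normal -0.888 0.167 0.429
outer loop
vertex 2.63 1.026 2.889
vertex 2.396 0.63 2.558
vertex 2.967 -0.735 4.272
endloop
endfacet
facet normal 0.078 0.612 -0.787
outer loop
vertex 2.396 0.63 2.558
vertex 3.133 0.575 2.588
vertex 2.594 0.202 2.245
endloop
endfacet
facet normal -0.913 -0.407 -0.020
outer loop
vertex 2.396 0.63 2.558
vertex 2.594 0.202 2.245
vertex 2.967 -0.735 4.272
endloop
endfacet
facet normal 0.076 0.613 -0.786
outer loop
vertex 2.594 0.202 2.245
vertex 3.133 0.575 2.588
vertex 3.108 -0.007 2.132
endloop
endfacet
facet normal -0.416 -0.852 -0.317
outer loop
vertex 2.594 0.202 2.245
vertex 3.108 -0.007 2.132
vertex 2.967 -0.735 4.272
endloop
endfacet
facet normal 0.079 0.613 -0.786
outer loop
vertex 3.108 -0.007 2.132
vertex 3.133 0.575 2.588
vertex 3.636 0.124 2.287
endloop
endfacet
facet normal 0.309 -0.906 -0.288
outer loop
vertex 3.108 -0.007 2.132
vertex 3.636 0.124 2.287
vertex 2.967 -0.735 4.272
endloop
endfacet
facet normal 0.078 0.612 -0.787
outer loop
vertex 3.636 0.124 2.287
vertex 3.133 0.575 2.588
vertex 3.87 0.52 2.618
endloop
endfacet
facet normal 0.841 -0.539 0.050
outer loop
vertex 3.636 0.124 2.287
vertex 3.87 0.52 2.618
vertex 2.967 -0.735 4.272
endloop
endfacet
facet normal -0.553 0.733 0.395
outer loop
vertex 0.934 1.73 2.259
vertex 2.015 1.841 3.566
vertex 2.101 3.198 1.168
endloop
endfacet
facet normal -0.636 -0.066 -0.769
outer loop
vertex 2.765 2.319 0.694
vertex 0.934 1.73 2.259
vertex 2.101 3.198 1.168
endloop
endfacet
facet normal -0.554 0.733 0.395
outer loop
vertex 2.101 3.198 1.168
vertex 2.015 1.841 3.566
vertex 3.182 3.31 2.475
endloop
endfacet
facet normal 0.538 0.677 -0.503
outer loop
vertex 3.182 3.31 2.475
vertex 2.765 2.319 0.694
vertex 2.101 3.198 1.168
endloop
endfacet
facet normal -0.538 -0.677 0.502
outer loop
vertex 0.934 1.73 2.259
vertex 2.679 0.962 3.092
vertex 2.015 1.841 3.566
endloop
endfacet
facet normal -0.636 -0.066 -0.769
outer loop
vertex 1.598 0.85 1.785
vertex 0.934 1.73 2.259
vertex 2.765 2.319 0.694
endloop
endfacet
facet normal -0.538 -0.677 0.503
outer loop
vertex 1.598 0.85 1.785
vertex 2.679 0.962 3.092
vertex 0.934 1.73 2.259
endloop
endfacet
facet normal 0.636 0.066 0.769
outer loop
vertex 2.015 1.841 3.566
vertex 2.679 0.962 3.092
vertex 3.182 3.31 2.475
endloop
endfacet
facet normal 0.538 0.677 -0.503
outer loop
vertex 3.846 2.43 2.001
vertex 2.765 2.319 0.694
vertex 3.182 3.31 2.475
endloop
endfacet
facet normal 0.636 0.066 0.769
outer loop
vertex 3.182 3.31 2.475
vertex 2.679 0.962 3.092
vertex 3.846 2.43 2.001
endloop
endfacet
facet normal 0.553 -0.733 -0.395
outer loop
vertex 3.846 2.43 2.001
vertex 1.598 0.85 1.785
vertex 2.765 2.319 0.694
endloop
endfacet
facet normal 0.553 -0.733 -0.395
outer loop
vertex 2.679 0.962 3.092
vertex 1.598 0.85 1.785
vertex 3.846 2.43 2.001
endloop
endfacet

endsolid


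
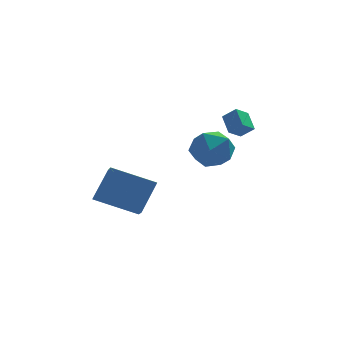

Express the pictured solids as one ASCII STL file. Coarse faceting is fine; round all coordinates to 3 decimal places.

solid 
facet normal -0.909 0.174 0.379
outer loop
vertex -3.14 -0.498 -1.252
vertex -3.189 0.516 -1.834
vertex -3.858 -1.307 -2.602
endloop
endfacet
facet normal 0.042 -0.867 0.497
outer loop
vertex -1.931 -1.676 -3.406
vertex -3.14 -0.498 -1.252
vertex -3.858 -1.307 -2.602
endloop
endfacet
facet normal -0.909 0.174 0.379
outer loop
vertex -3.858 -1.307 -2.602
vertex -3.189 0.516 -1.834
vertex -3.907 -0.293 -3.184
endloop
endfacet
facet normal -0.415 -0.468 -0.780
outer loop
vertex -3.907 -0.293 -3.184
vertex -1.931 -1.676 -3.406
vertex -3.858 -1.307 -2.602
endloop
endfacet
facet normal 0.415 0.468 0.780
outer loop
vertex -3.14 -0.498 -1.252
vertex -1.262 0.147 -2.638
vertex -3.189 0.516 -1.834
endloop
endfacet
facet normal 0.042 -0.867 0.497
outer loop
vertex -1.213 -0.867 -2.056
vertex -3.14 -0.498 -1.252
vertex -1.931 -1.676 -3.406
endloop
endfacet
facet normal 0.415 0.468 0.780
outer loop
vertex -1.213 -0.867 -2.056
vertex -1.262 0.147 -2.638
vertex -3.14 -0.498 -1.252
endloop
endfacet
facet normal -0.042 0.867 -0.497
outer loop
vertex -3.189 0.516 -1.834
vertex -1.262 0.147 -2.638
vertex -3.907 -0.293 -3.184
endloop
endfacet
facet normal -0.415 -0.468 -0.780
outer loop
vertex -1.98 -0.662 -3.988
vertex -1.931 -1.676 -3.406
vertex -3.907 -0.293 -3.184
endloop
endfacet
facet normal -0.042 0.867 -0.497
outer loop
vertex -3.907 -0.293 -3.184
vertex -1.262 0.147 -2.638
vertex -1.98 -0.662 -3.988
endloop
endfacet
facet normal 0.909 -0.174 -0.379
outer loop
vertex -1.98 -0.662 -3.988
vertex -1.213 -0.867 -2.056
vertex -1.931 -1.676 -3.406
endloop
endfacet
facet normal 0.909 -0.174 -0.379
outer loop
vertex -1.262 0.147 -2.638
vertex -1.213 -0.867 -2.056
vertex -1.98 -0.662 -3.988
endloop
endfacet
facet normal -0.695 -0.506 0.511
outer loop
vertex 2.545 0.644 0.569
vertex 2.364 1.506 1.177
vertex 1.979 0.894 0.047
endloop
endfacet
facet normal 0.169 -0.805 -0.568
outer loop
vertex 2.556 1.314 -0.377
vertex 2.545 0.644 0.569
vertex 1.979 0.894 0.047
endloop
endfacet
facet normal -0.694 -0.507 0.511
outer loop
vertex 1.979 0.894 0.047
vertex 2.364 1.506 1.177
vertex 1.798 1.755 0.655
endloop
endfacet
facet normal -0.699 0.309 -0.645
outer loop
vertex 1.798 1.755 0.655
vertex 2.556 1.314 -0.377
vertex 1.979 0.894 0.047
endloop
endfacet
facet normal 0.699 -0.308 0.645
outer loop
vertex 2.545 0.644 0.569
vertex 2.941 1.926 0.753
vertex 2.364 1.506 1.177
endloop
endfacet
facet normal 0.170 -0.805 -0.568
outer loop
vertex 3.122 1.065 0.145
vertex 2.545 0.644 0.569
vertex 2.556 1.314 -0.377
endloop
endfacet
facet normal 0.699 -0.309 0.645
outer loop
vertex 3.122 1.065 0.145
vertex 2.941 1.926 0.753
vertex 2.545 0.644 0.569
endloop
endfacet
facet normal -0.169 0.806 0.568
outer loop
vertex 2.364 1.506 1.177
vertex 2.941 1.926 0.753
vertex 1.798 1.755 0.655
endloop
endfacet
facet normal -0.699 0.308 -0.645
outer loop
vertex 2.375 2.176 0.231
vertex 2.556 1.314 -0.377
vertex 1.798 1.755 0.655
endloop
endfacet
facet normal -0.169 0.805 0.569
outer loop
vertex 1.798 1.755 0.655
vertex 2.941 1.926 0.753
vertex 2.375 2.176 0.231
endloop
endfacet
facet normal 0.694 0.506 -0.511
outer loop
vertex 2.375 2.176 0.231
vertex 3.122 1.065 0.145
vertex 2.556 1.314 -0.377
endloop
endfacet
facet normal 0.695 0.507 -0.511
outer loop
vertex 2.941 1.926 0.753
vertex 3.122 1.065 0.145
vertex 2.375 2.176 0.231
endloop
endfacet
facet normal -0.059 0.958 0.281
outer loop
vertex 1.099 -1.369 0.114
vertex 0.255 -1.607 0.749
vertex 1.261 -1.661 1.145
endloop
endfacet
facet normal 0.614 0.779 0.124
outer loop
vertex 1.099 -1.369 0.114
vertex 1.261 -1.661 1.145
vertex 1.907 -2.046 0.365
endloop
endfacet
facet normal 0.630 0.548 -0.551
outer loop
vertex 1.099 -1.369 0.114
vertex 1.907 -2.046 0.365
vertex 1.3 -2.23 -0.512
endloop
endfacet
facet normal -0.034 0.583 -0.812
outer loop
vertex 1.099 -1.369 0.114
vertex 1.3 -2.23 -0.512
vertex 0.278 -1.959 -0.275
endloop
endfacet
facet normal -0.460 0.836 -0.298
outer loop
vertex 1.099 -1.369 0.114
vertex 0.278 -1.959 -0.275
vertex 0.255 -1.607 0.749
endloop
endfacet
facet normal 0.802 0.238 0.547
outer loop
vertex 1.907 -2.046 0.365
vertex 1.261 -1.661 1.145
vertex 1.562 -2.701 1.155
endloop
endfacet
facet normal -0.287 0.526 0.801
outer loop
vertex 1.261 -1.661 1.145
vertex 0.255 -1.607 0.749
vertex 0.54 -2.43 1.392
endloop
endfacet
facet normal -0.934 0.330 -0.134
outer loop
vertex 0.255 -1.607 0.749
vertex 0.278 -1.959 -0.275
vertex -0.067 -2.614 0.515
endloop
endfacet
facet normal -0.245 -0.080 -0.966
outer loop
vertex 0.278 -1.959 -0.275
vertex 1.3 -2.23 -0.512
vertex 0.579 -2.999 -0.265
endloop
endfacet
facet normal 0.828 -0.138 -0.544
outer loop
vertex 1.3 -2.23 -0.512
vertex 1.907 -2.046 0.365
vertex 1.585 -3.053 0.131
endloop
endfacet
facet normal 0.034 -0.583 0.812
outer loop
vertex 0.741 -3.291 0.766
vertex 1.562 -2.701 1.155
vertex 0.54 -2.43 1.392
endloop
endfacet
facet normal -0.630 -0.548 0.551
outer loop
vertex 0.741 -3.291 0.766
vertex 0.54 -2.43 1.392
vertex -0.067 -2.614 0.515
endloop
endfacet
facet normal -0.614 -0.779 -0.124
outer loop
vertex 0.741 -3.291 0.766
vertex -0.067 -2.614 0.515
vertex 0.579 -2.999 -0.265
endloop
endfacet
facet normal 0.059 -0.958 -0.281
outer loop
vertex 0.741 -3.291 0.766
vertex 0.579 -2.999 -0.265
vertex 1.585 -3.053 0.131
endloop
endfacet
facet normal 0.460 -0.836 0.298
outer loop
vertex 0.741 -3.291 0.766
vertex 1.585 -3.053 0.131
vertex 1.562 -2.701 1.155
endloop
endfacet
facet normal 0.245 0.080 0.966
outer loop
vertex 0.54 -2.43 1.392
vertex 1.562 -2.701 1.155
vertex 1.261 -1.661 1.145
endloop
endfacet
facet normal -0.828 0.138 0.544
outer loop
vertex -0.067 -2.614 0.515
vertex 0.54 -2.43 1.392
vertex 0.255 -1.607 0.749
endloop
endfacet
facet normal -0.802 -0.238 -0.547
outer loop
vertex 0.579 -2.999 -0.265
vertex -0.067 -2.614 0.515
vertex 0.278 -1.959 -0.275
endloop
endfacet
facet normal 0.287 -0.526 -0.801
outer loop
vertex 1.585 -3.053 0.131
vertex 0.579 -2.999 -0.265
vertex 1.3 -2.23 -0.512
endloop
endfacet
facet normal 0.934 -0.330 0.134
outer loop
vertex 1.562 -2.701 1.155
vertex 1.585 -3.053 0.131
vertex 1.907 -2.046 0.365
endloop
endfacet

endsolid


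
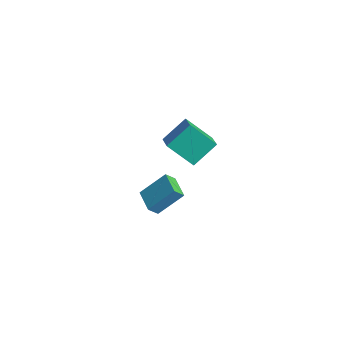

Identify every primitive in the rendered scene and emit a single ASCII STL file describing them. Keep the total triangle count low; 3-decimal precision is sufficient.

solid 
facet normal -0.948 0.289 0.133
outer loop
vertex -2.024 3.789 -2.191
vertex -1.931 4.383 -2.819
vertex -2.62 2.454 -3.541
endloop
endfacet
facet normal -0.108 -0.683 0.723
outer loop
vertex -1.189 2.017 -3.741
vertex -2.024 3.789 -2.191
vertex -2.62 2.454 -3.541
endloop
endfacet
facet normal -0.948 0.289 0.133
outer loop
vertex -2.62 2.454 -3.541
vertex -1.931 4.383 -2.819
vertex -2.527 3.048 -4.169
endloop
endfacet
facet normal -0.300 -0.671 -0.679
outer loop
vertex -2.527 3.048 -4.169
vertex -1.189 2.017 -3.741
vertex -2.62 2.454 -3.541
endloop
endfacet
facet normal 0.300 0.671 0.679
outer loop
vertex -2.024 3.789 -2.191
vertex -0.5 3.946 -3.019
vertex -1.931 4.383 -2.819
endloop
endfacet
facet normal -0.108 -0.683 0.723
outer loop
vertex -0.593 3.352 -2.391
vertex -2.024 3.789 -2.191
vertex -1.189 2.017 -3.741
endloop
endfacet
facet normal 0.300 0.671 0.679
outer loop
vertex -0.593 3.352 -2.391
vertex -0.5 3.946 -3.019
vertex -2.024 3.789 -2.191
endloop
endfacet
facet normal 0.108 0.683 -0.723
outer loop
vertex -1.931 4.383 -2.819
vertex -0.5 3.946 -3.019
vertex -2.527 3.048 -4.169
endloop
endfacet
facet normal -0.300 -0.671 -0.679
outer loop
vertex -1.096 2.611 -4.369
vertex -1.189 2.017 -3.741
vertex -2.527 3.048 -4.169
endloop
endfacet
facet normal 0.108 0.683 -0.723
outer loop
vertex -2.527 3.048 -4.169
vertex -0.5 3.946 -3.019
vertex -1.096 2.611 -4.369
endloop
endfacet
facet normal 0.948 -0.289 -0.133
outer loop
vertex -1.096 2.611 -4.369
vertex -0.593 3.352 -2.391
vertex -1.189 2.017 -3.741
endloop
endfacet
facet normal 0.948 -0.289 -0.133
outer loop
vertex -0.5 3.946 -3.019
vertex -0.593 3.352 -2.391
vertex -1.096 2.611 -4.369
endloop
endfacet
facet normal -0.570 -0.478 0.668
outer loop
vertex 1.145 3.101 4.638
vertex -0.057 3.7 4.041
vertex 1.006 1.708 3.523
endloop
endfacet
facet normal 0.818 -0.407 0.406
outer loop
vertex 2.117 2.64 2.219
vertex 1.145 3.101 4.638
vertex 1.006 1.708 3.523
endloop
endfacet
facet normal -0.570 -0.478 0.668
outer loop
vertex 1.006 1.708 3.523
vertex -0.057 3.7 4.041
vertex -0.196 2.306 2.925
endloop
endfacet
facet normal -0.078 -0.779 -0.623
outer loop
vertex -0.196 2.306 2.925
vertex 2.117 2.64 2.219
vertex 1.006 1.708 3.523
endloop
endfacet
facet normal 0.078 0.778 0.623
outer loop
vertex 1.145 3.101 4.638
vertex 1.054 4.632 2.737
vertex -0.057 3.7 4.041
endloop
endfacet
facet normal 0.818 -0.407 0.406
outer loop
vertex 2.256 4.034 3.335
vertex 1.145 3.101 4.638
vertex 2.117 2.64 2.219
endloop
endfacet
facet normal 0.077 0.778 0.623
outer loop
vertex 2.256 4.034 3.335
vertex 1.054 4.632 2.737
vertex 1.145 3.101 4.638
endloop
endfacet
facet normal -0.818 0.407 -0.406
outer loop
vertex -0.057 3.7 4.041
vertex 1.054 4.632 2.737
vertex -0.196 2.306 2.925
endloop
endfacet
facet normal -0.078 -0.778 -0.624
outer loop
vertex 0.915 3.239 1.622
vertex 2.117 2.64 2.219
vertex -0.196 2.306 2.925
endloop
endfacet
facet normal -0.818 0.407 -0.406
outer loop
vertex -0.196 2.306 2.925
vertex 1.054 4.632 2.737
vertex 0.915 3.239 1.622
endloop
endfacet
facet normal 0.570 0.478 -0.668
outer loop
vertex 0.915 3.239 1.622
vertex 2.256 4.034 3.335
vertex 2.117 2.64 2.219
endloop
endfacet
facet normal 0.570 0.478 -0.668
outer loop
vertex 1.054 4.632 2.737
vertex 2.256 4.034 3.335
vertex 0.915 3.239 1.622
endloop
endfacet

endsolid


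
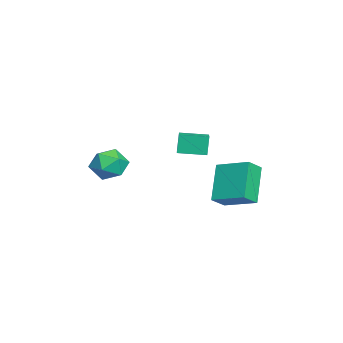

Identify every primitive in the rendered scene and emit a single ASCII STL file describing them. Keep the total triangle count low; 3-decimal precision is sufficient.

solid 
facet normal -0.635 0.530 -0.562
outer loop
vertex -2.367 1.048 -1.537
vertex -1.608 2.503 -1.022
vertex -1.047 0.928 -3.141
endloop
endfacet
facet normal -0.441 -0.846 -0.300
outer loop
vertex -0.412 0.397 -2.578
vertex -2.367 1.048 -1.537
vertex -1.047 0.928 -3.141
endloop
endfacet
facet normal -0.635 0.530 -0.562
outer loop
vertex -1.047 0.928 -3.141
vertex -1.608 2.503 -1.022
vertex -0.288 2.383 -2.625
endloop
endfacet
facet normal 0.635 -0.058 -0.771
outer loop
vertex -0.288 2.383 -2.625
vertex -0.412 0.397 -2.578
vertex -1.047 0.928 -3.141
endloop
endfacet
facet normal -0.635 0.058 0.771
outer loop
vertex -2.367 1.048 -1.537
vertex -0.973 1.972 -0.459
vertex -1.608 2.503 -1.022
endloop
endfacet
facet normal -0.441 -0.846 -0.300
outer loop
vertex -1.732 0.517 -0.975
vertex -2.367 1.048 -1.537
vertex -0.412 0.397 -2.578
endloop
endfacet
facet normal -0.634 0.057 0.771
outer loop
vertex -1.732 0.517 -0.975
vertex -0.973 1.972 -0.459
vertex -2.367 1.048 -1.537
endloop
endfacet
facet normal 0.441 0.846 0.300
outer loop
vertex -1.608 2.503 -1.022
vertex -0.973 1.972 -0.459
vertex -0.288 2.383 -2.625
endloop
endfacet
facet normal 0.634 -0.058 -0.771
outer loop
vertex 0.347 1.852 -2.063
vertex -0.412 0.397 -2.578
vertex -0.288 2.383 -2.625
endloop
endfacet
facet normal 0.442 0.846 0.300
outer loop
vertex -0.288 2.383 -2.625
vertex -0.973 1.972 -0.459
vertex 0.347 1.852 -2.063
endloop
endfacet
facet normal 0.635 -0.530 0.562
outer loop
vertex 0.347 1.852 -2.063
vertex -1.732 0.517 -0.975
vertex -0.412 0.397 -2.578
endloop
endfacet
facet normal 0.635 -0.530 0.562
outer loop
vertex -0.973 1.972 -0.459
vertex -1.732 0.517 -0.975
vertex 0.347 1.852 -2.063
endloop
endfacet
facet normal -0.828 -0.071 0.557
outer loop
vertex 0.53 -3.625 0.101
vertex 0.863 -4.392 0.498
vertex 1.042 -3.564 0.87
endloop
endfacet
facet normal -0.681 0.610 0.405
outer loop
vertex 0.53 -3.625 0.101
vertex 1.042 -3.564 0.87
vertex 1.17 -2.962 0.179
endloop
endfacet
facet normal -0.667 0.680 -0.304
outer loop
vertex 0.53 -3.625 0.101
vertex 1.17 -2.962 0.179
vertex 1.071 -3.417 -0.62
endloop
endfacet
facet normal -0.805 0.041 -0.592
outer loop
vertex 0.53 -3.625 0.101
vertex 1.071 -3.417 -0.62
vertex 0.881 -4.301 -0.423
endloop
endfacet
facet normal -0.904 -0.423 -0.059
outer loop
vertex 0.53 -3.625 0.101
vertex 0.881 -4.301 -0.423
vertex 0.863 -4.392 0.498
endloop
endfacet
facet normal -0.028 0.756 0.654
outer loop
vertex 1.17 -2.962 0.179
vertex 1.042 -3.564 0.87
vertex 1.899 -3.319 0.623
endloop
endfacet
facet normal -0.265 -0.347 0.900
outer loop
vertex 1.042 -3.564 0.87
vertex 0.863 -4.392 0.498
vertex 1.709 -4.203 0.82
endloop
endfacet
facet normal -0.389 -0.916 -0.098
outer loop
vertex 0.863 -4.392 0.498
vertex 0.881 -4.301 -0.423
vertex 1.61 -4.658 0.021
endloop
endfacet
facet normal -0.229 -0.164 -0.959
outer loop
vertex 0.881 -4.301 -0.423
vertex 1.071 -3.417 -0.62
vertex 1.738 -4.056 -0.67
endloop
endfacet
facet normal -0.006 0.869 -0.494
outer loop
vertex 1.071 -3.417 -0.62
vertex 1.17 -2.962 0.179
vertex 1.917 -3.228 -0.298
endloop
endfacet
facet normal 0.805 -0.041 0.592
outer loop
vertex 2.25 -3.995 0.099
vertex 1.899 -3.319 0.623
vertex 1.709 -4.203 0.82
endloop
endfacet
facet normal 0.667 -0.680 0.304
outer loop
vertex 2.25 -3.995 0.099
vertex 1.709 -4.203 0.82
vertex 1.61 -4.658 0.021
endloop
endfacet
facet normal 0.681 -0.610 -0.405
outer loop
vertex 2.25 -3.995 0.099
vertex 1.61 -4.658 0.021
vertex 1.738 -4.056 -0.67
endloop
endfacet
facet normal 0.828 0.071 -0.557
outer loop
vertex 2.25 -3.995 0.099
vertex 1.738 -4.056 -0.67
vertex 1.917 -3.228 -0.298
endloop
endfacet
facet normal 0.904 0.423 0.059
outer loop
vertex 2.25 -3.995 0.099
vertex 1.917 -3.228 -0.298
vertex 1.899 -3.319 0.623
endloop
endfacet
facet normal 0.229 0.164 0.959
outer loop
vertex 1.709 -4.203 0.82
vertex 1.899 -3.319 0.623
vertex 1.042 -3.564 0.87
endloop
endfacet
facet normal 0.006 -0.869 0.494
outer loop
vertex 1.61 -4.658 0.021
vertex 1.709 -4.203 0.82
vertex 0.863 -4.392 0.498
endloop
endfacet
facet normal 0.028 -0.756 -0.654
outer loop
vertex 1.738 -4.056 -0.67
vertex 1.61 -4.658 0.021
vertex 0.881 -4.301 -0.423
endloop
endfacet
facet normal 0.265 0.347 -0.900
outer loop
vertex 1.917 -3.228 -0.298
vertex 1.738 -4.056 -0.67
vertex 1.071 -3.417 -0.62
endloop
endfacet
facet normal 0.389 0.916 0.098
outer loop
vertex 1.899 -3.319 0.623
vertex 1.917 -3.228 -0.298
vertex 1.17 -2.962 0.179
endloop
endfacet
facet normal -0.968 -0.080 -0.239
outer loop
vertex 1.456 -0.843 2.054
vertex 1.38 0.4 1.947
vertex 1.696 -0.909 1.106
endloop
endfacet
facet normal 0.061 -0.995 0.085
outer loop
vertex 2.78 -0.82 1.373
vertex 1.456 -0.843 2.054
vertex 1.696 -0.909 1.106
endloop
endfacet
facet normal -0.968 -0.080 -0.239
outer loop
vertex 1.696 -0.909 1.106
vertex 1.38 0.4 1.947
vertex 1.62 0.334 0.999
endloop
endfacet
facet normal 0.244 -0.068 -0.967
outer loop
vertex 1.62 0.334 0.999
vertex 2.78 -0.82 1.373
vertex 1.696 -0.909 1.106
endloop
endfacet
facet normal -0.244 0.068 0.967
outer loop
vertex 1.456 -0.843 2.054
vertex 2.464 0.489 2.214
vertex 1.38 0.4 1.947
endloop
endfacet
facet normal 0.061 -0.995 0.085
outer loop
vertex 2.54 -0.754 2.321
vertex 1.456 -0.843 2.054
vertex 2.78 -0.82 1.373
endloop
endfacet
facet normal -0.244 0.068 0.967
outer loop
vertex 2.54 -0.754 2.321
vertex 2.464 0.489 2.214
vertex 1.456 -0.843 2.054
endloop
endfacet
facet normal -0.061 0.995 -0.085
outer loop
vertex 1.38 0.4 1.947
vertex 2.464 0.489 2.214
vertex 1.62 0.334 0.999
endloop
endfacet
facet normal 0.244 -0.068 -0.967
outer loop
vertex 2.704 0.423 1.266
vertex 2.78 -0.82 1.373
vertex 1.62 0.334 0.999
endloop
endfacet
facet normal -0.061 0.995 -0.085
outer loop
vertex 1.62 0.334 0.999
vertex 2.464 0.489 2.214
vertex 2.704 0.423 1.266
endloop
endfacet
facet normal 0.968 0.080 0.239
outer loop
vertex 2.704 0.423 1.266
vertex 2.54 -0.754 2.321
vertex 2.78 -0.82 1.373
endloop
endfacet
facet normal 0.968 0.080 0.239
outer loop
vertex 2.464 0.489 2.214
vertex 2.54 -0.754 2.321
vertex 2.704 0.423 1.266
endloop
endfacet

endsolid


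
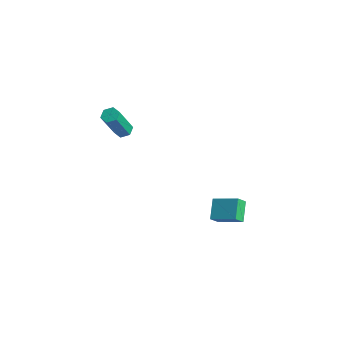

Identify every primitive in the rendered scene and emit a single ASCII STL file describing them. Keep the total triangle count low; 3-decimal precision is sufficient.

solid 
facet normal -0.072 0.467 -0.881
outer loop
vertex -3.192 -3.103 2.589
vertex -3.729 -3.09 2.64
vertex -3.43 -2.683 2.831
endloop
endfacet
facet normal 0.895 0.421 0.149
outer loop
vertex -3.192 -3.103 2.589
vertex -3.43 -2.683 2.831
vertex -3.033 -4.123 4.509
endloop
endfacet
facet normal 0.894 0.421 0.150
outer loop
vertex -3.033 -4.123 4.509
vertex -3.43 -2.683 2.831
vertex -3.271 -3.704 4.751
endloop
endfacet
facet normal 0.072 -0.468 0.881
outer loop
vertex -3.033 -4.123 4.509
vertex -3.271 -3.704 4.751
vertex -3.571 -4.11 4.56
endloop
endfacet
facet normal -0.074 0.468 -0.881
outer loop
vertex -3.43 -2.683 2.831
vertex -3.729 -3.09 2.64
vertex -3.967 -2.67 2.883
endloop
endfacet
facet normal 0.066 0.883 0.464
outer loop
vertex -3.43 -2.683 2.831
vertex -3.967 -2.67 2.883
vertex -3.271 -3.704 4.751
endloop
endfacet
facet normal 0.066 0.883 0.464
outer loop
vertex -3.271 -3.704 4.751
vertex -3.967 -2.67 2.883
vertex -3.809 -3.691 4.803
endloop
endfacet
facet normal 0.074 -0.469 0.880
outer loop
vertex -3.271 -3.704 4.751
vertex -3.809 -3.691 4.803
vertex -3.571 -4.11 4.56
endloop
endfacet
facet normal -0.072 0.469 -0.880
outer loop
vertex -3.967 -2.67 2.883
vertex -3.729 -3.09 2.64
vertex -4.267 -3.077 2.691
endloop
endfacet
facet normal -0.829 0.463 0.314
outer loop
vertex -3.967 -2.67 2.883
vertex -4.267 -3.077 2.691
vertex -3.809 -3.691 4.803
endloop
endfacet
facet normal -0.829 0.462 0.314
outer loop
vertex -3.809 -3.691 4.803
vertex -4.267 -3.077 2.691
vertex -4.108 -4.097 4.611
endloop
endfacet
facet normal 0.072 -0.469 0.880
outer loop
vertex -3.809 -3.691 4.803
vertex -4.108 -4.097 4.611
vertex -3.571 -4.11 4.56
endloop
endfacet
facet normal -0.072 0.468 -0.881
outer loop
vertex -4.267 -3.077 2.691
vertex -3.729 -3.09 2.64
vertex -4.029 -3.496 2.449
endloop
endfacet
facet normal -0.894 -0.421 -0.150
outer loop
vertex -4.267 -3.077 2.691
vertex -4.029 -3.496 2.449
vertex -4.108 -4.097 4.611
endloop
endfacet
facet normal -0.895 -0.421 -0.150
outer loop
vertex -4.108 -4.097 4.611
vertex -4.029 -3.496 2.449
vertex -3.87 -4.517 4.369
endloop
endfacet
facet normal 0.072 -0.467 0.881
outer loop
vertex -4.108 -4.097 4.611
vertex -3.87 -4.517 4.369
vertex -3.571 -4.11 4.56
endloop
endfacet
facet normal -0.074 0.469 -0.880
outer loop
vertex -4.029 -3.496 2.449
vertex -3.729 -3.09 2.64
vertex -3.491 -3.509 2.397
endloop
endfacet
facet normal -0.066 -0.883 -0.464
outer loop
vertex -4.029 -3.496 2.449
vertex -3.491 -3.509 2.397
vertex -3.87 -4.517 4.369
endloop
endfacet
facet normal -0.066 -0.883 -0.464
outer loop
vertex -3.87 -4.517 4.369
vertex -3.491 -3.509 2.397
vertex -3.333 -4.53 4.317
endloop
endfacet
facet normal 0.074 -0.468 0.881
outer loop
vertex -3.87 -4.517 4.369
vertex -3.333 -4.53 4.317
vertex -3.571 -4.11 4.56
endloop
endfacet
facet normal -0.072 0.469 -0.880
outer loop
vertex -3.491 -3.509 2.397
vertex -3.729 -3.09 2.64
vertex -3.192 -3.103 2.589
endloop
endfacet
facet normal 0.829 -0.462 -0.314
outer loop
vertex -3.491 -3.509 2.397
vertex -3.192 -3.103 2.589
vertex -3.333 -4.53 4.317
endloop
endfacet
facet normal 0.829 -0.463 -0.314
outer loop
vertex -3.333 -4.53 4.317
vertex -3.192 -3.103 2.589
vertex -3.033 -4.123 4.509
endloop
endfacet
facet normal 0.072 -0.469 0.880
outer loop
vertex -3.333 -4.53 4.317
vertex -3.033 -4.123 4.509
vertex -3.571 -4.11 4.56
endloop
endfacet
facet normal -0.846 -0.389 -0.365
outer loop
vertex -0.142 0.106 -2.729
vertex -0.144 0.676 -3.332
vertex 0.567 -0.711 -3.504
endloop
endfacet
facet normal 0.003 -0.687 0.727
outer loop
vertex 1.904 -0.096 -2.928
vertex -0.142 0.106 -2.729
vertex 0.567 -0.711 -3.504
endloop
endfacet
facet normal -0.846 -0.388 -0.365
outer loop
vertex 0.567 -0.711 -3.504
vertex -0.144 0.676 -3.332
vertex 0.565 -0.14 -4.107
endloop
endfacet
facet normal 0.533 -0.613 -0.583
outer loop
vertex 0.565 -0.14 -4.107
vertex 1.904 -0.096 -2.928
vertex 0.567 -0.711 -3.504
endloop
endfacet
facet normal -0.533 0.614 0.582
outer loop
vertex -0.142 0.106 -2.729
vertex 1.193 1.291 -2.756
vertex -0.144 0.676 -3.332
endloop
endfacet
facet normal 0.003 -0.687 0.726
outer loop
vertex 1.195 0.72 -2.153
vertex -0.142 0.106 -2.729
vertex 1.904 -0.096 -2.928
endloop
endfacet
facet normal -0.533 0.614 0.583
outer loop
vertex 1.195 0.72 -2.153
vertex 1.193 1.291 -2.756
vertex -0.142 0.106 -2.729
endloop
endfacet
facet normal -0.003 0.687 -0.726
outer loop
vertex -0.144 0.676 -3.332
vertex 1.193 1.291 -2.756
vertex 0.565 -0.14 -4.107
endloop
endfacet
facet normal 0.533 -0.614 -0.582
outer loop
vertex 1.902 0.474 -3.531
vertex 1.904 -0.096 -2.928
vertex 0.565 -0.14 -4.107
endloop
endfacet
facet normal -0.003 0.687 -0.727
outer loop
vertex 0.565 -0.14 -4.107
vertex 1.193 1.291 -2.756
vertex 1.902 0.474 -3.531
endloop
endfacet
facet normal 0.846 0.389 0.365
outer loop
vertex 1.902 0.474 -3.531
vertex 1.195 0.72 -2.153
vertex 1.904 -0.096 -2.928
endloop
endfacet
facet normal 0.846 0.388 0.365
outer loop
vertex 1.193 1.291 -2.756
vertex 1.195 0.72 -2.153
vertex 1.902 0.474 -3.531
endloop
endfacet

endsolid


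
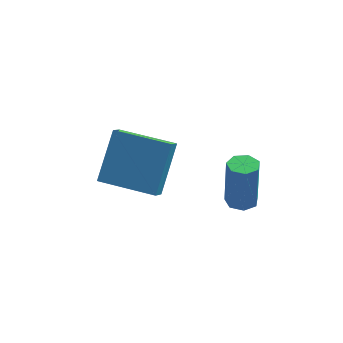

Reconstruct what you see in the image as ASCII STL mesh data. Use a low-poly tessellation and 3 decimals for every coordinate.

solid 
facet normal -0.011 -0.087 -0.996
outer loop
vertex 2.167 -2.125 0.281
vertex 1.699 -1.857 0.263
vertex 2.2 -1.659 0.24
endloop
endfacet
facet normal 0.997 -0.071 -0.007
outer loop
vertex 2.167 -2.125 0.281
vertex 2.2 -1.659 0.24
vertex 2.19 -1.97 2.054
endloop
endfacet
facet normal 0.997 -0.071 -0.007
outer loop
vertex 2.19 -1.97 2.054
vertex 2.2 -1.659 0.24
vertex 2.223 -1.504 2.013
endloop
endfacet
facet normal 0.013 0.087 0.996
outer loop
vertex 2.19 -1.97 2.054
vertex 2.223 -1.504 2.013
vertex 1.721 -1.703 2.037
endloop
endfacet
facet normal -0.012 -0.086 -0.996
outer loop
vertex 2.2 -1.659 0.24
vertex 1.699 -1.857 0.263
vertex 1.855 -1.343 0.217
endloop
endfacet
facet normal 0.676 0.733 -0.073
outer loop
vertex 2.2 -1.659 0.24
vertex 1.855 -1.343 0.217
vertex 2.223 -1.504 2.013
endloop
endfacet
facet normal 0.676 0.733 -0.073
outer loop
vertex 2.223 -1.504 2.013
vertex 1.855 -1.343 0.217
vertex 1.878 -1.188 1.99
endloop
endfacet
facet normal 0.013 0.087 0.996
outer loop
vertex 2.223 -1.504 2.013
vertex 1.878 -1.188 1.99
vertex 1.721 -1.703 2.037
endloop
endfacet
facet normal -0.013 -0.085 -0.996
outer loop
vertex 1.855 -1.343 0.217
vertex 1.699 -1.857 0.263
vertex 1.392 -1.414 0.229
endloop
endfacet
facet normal -0.153 0.985 -0.084
outer loop
vertex 1.855 -1.343 0.217
vertex 1.392 -1.414 0.229
vertex 1.878 -1.188 1.99
endloop
endfacet
facet normal -0.153 0.985 -0.084
outer loop
vertex 1.878 -1.188 1.99
vertex 1.392 -1.414 0.229
vertex 1.415 -1.259 2.002
endloop
endfacet
facet normal 0.012 0.087 0.996
outer loop
vertex 1.878 -1.188 1.99
vertex 1.415 -1.259 2.002
vertex 1.721 -1.703 2.037
endloop
endfacet
facet normal -0.013 -0.086 -0.996
outer loop
vertex 1.392 -1.414 0.229
vertex 1.699 -1.857 0.263
vertex 1.16 -1.819 0.267
endloop
endfacet
facet normal -0.869 0.495 -0.032
outer loop
vertex 1.392 -1.414 0.229
vertex 1.16 -1.819 0.267
vertex 1.415 -1.259 2.002
endloop
endfacet
facet normal -0.869 0.495 -0.032
outer loop
vertex 1.415 -1.259 2.002
vertex 1.16 -1.819 0.267
vertex 1.183 -1.664 2.04
endloop
endfacet
facet normal 0.012 0.087 0.996
outer loop
vertex 1.415 -1.259 2.002
vertex 1.183 -1.664 2.04
vertex 1.721 -1.703 2.037
endloop
endfacet
facet normal -0.014 -0.088 -0.996
outer loop
vertex 1.16 -1.819 0.267
vertex 1.699 -1.857 0.263
vertex 1.333 -2.253 0.303
endloop
endfacet
facet normal -0.929 -0.367 0.044
outer loop
vertex 1.16 -1.819 0.267
vertex 1.333 -2.253 0.303
vertex 1.183 -1.664 2.04
endloop
endfacet
facet normal -0.929 -0.367 0.044
outer loop
vertex 1.183 -1.664 2.04
vertex 1.333 -2.253 0.303
vertex 1.356 -2.098 2.076
endloop
endfacet
facet normal 0.012 0.087 0.996
outer loop
vertex 1.183 -1.664 2.04
vertex 1.356 -2.098 2.076
vertex 1.721 -1.703 2.037
endloop
endfacet
facet normal -0.013 -0.088 -0.996
outer loop
vertex 1.333 -2.253 0.303
vertex 1.699 -1.857 0.263
vertex 1.782 -2.389 0.309
endloop
endfacet
facet normal -0.290 -0.953 0.087
outer loop
vertex 1.333 -2.253 0.303
vertex 1.782 -2.389 0.309
vertex 1.356 -2.098 2.076
endloop
endfacet
facet normal -0.290 -0.953 0.087
outer loop
vertex 1.356 -2.098 2.076
vertex 1.782 -2.389 0.309
vertex 1.805 -2.234 2.082
endloop
endfacet
facet normal 0.013 0.086 0.996
outer loop
vertex 1.356 -2.098 2.076
vertex 1.805 -2.234 2.082
vertex 1.721 -1.703 2.037
endloop
endfacet
facet normal -0.012 -0.088 -0.996
outer loop
vertex 1.782 -2.389 0.309
vertex 1.699 -1.857 0.263
vertex 2.167 -2.125 0.281
endloop
endfacet
facet normal 0.568 -0.821 0.064
outer loop
vertex 1.782 -2.389 0.309
vertex 2.167 -2.125 0.281
vertex 1.805 -2.234 2.082
endloop
endfacet
facet normal 0.568 -0.821 0.064
outer loop
vertex 1.805 -2.234 2.082
vertex 2.167 -2.125 0.281
vertex 2.19 -1.97 2.054
endloop
endfacet
facet normal 0.013 0.086 0.996
outer loop
vertex 1.805 -2.234 2.082
vertex 2.19 -1.97 2.054
vertex 1.721 -1.703 2.037
endloop
endfacet
facet normal -0.957 0.287 0.040
outer loop
vertex -2.731 2.517 -0.628
vertex -2.577 3.107 -1.175
vertex -3.193 1.197 -2.181
endloop
endfacet
facet normal -0.188 -0.720 0.668
outer loop
vertex -1.183 0.593 -2.265
vertex -2.731 2.517 -0.628
vertex -3.193 1.197 -2.181
endloop
endfacet
facet normal -0.957 0.288 0.039
outer loop
vertex -3.193 1.197 -2.181
vertex -2.577 3.107 -1.175
vertex -3.038 1.787 -2.729
endloop
endfacet
facet normal -0.221 -0.632 -0.743
outer loop
vertex -3.038 1.787 -2.729
vertex -1.183 0.593 -2.265
vertex -3.193 1.197 -2.181
endloop
endfacet
facet normal 0.221 0.631 0.743
outer loop
vertex -2.731 2.517 -0.628
vertex -0.567 2.503 -1.259
vertex -2.577 3.107 -1.175
endloop
endfacet
facet normal -0.189 -0.720 0.668
outer loop
vertex -0.722 1.913 -0.711
vertex -2.731 2.517 -0.628
vertex -1.183 0.593 -2.265
endloop
endfacet
facet normal 0.221 0.632 0.743
outer loop
vertex -0.722 1.913 -0.711
vertex -0.567 2.503 -1.259
vertex -2.731 2.517 -0.628
endloop
endfacet
facet normal 0.189 0.720 -0.668
outer loop
vertex -2.577 3.107 -1.175
vertex -0.567 2.503 -1.259
vertex -3.038 1.787 -2.729
endloop
endfacet
facet normal -0.221 -0.632 -0.743
outer loop
vertex -1.029 1.183 -2.812
vertex -1.183 0.593 -2.265
vertex -3.038 1.787 -2.729
endloop
endfacet
facet normal 0.189 0.720 -0.668
outer loop
vertex -3.038 1.787 -2.729
vertex -0.567 2.503 -1.259
vertex -1.029 1.183 -2.812
endloop
endfacet
facet normal 0.957 -0.287 -0.040
outer loop
vertex -1.029 1.183 -2.812
vertex -0.722 1.913 -0.711
vertex -1.183 0.593 -2.265
endloop
endfacet
facet normal 0.957 -0.288 -0.040
outer loop
vertex -0.567 2.503 -1.259
vertex -0.722 1.913 -0.711
vertex -1.029 1.183 -2.812
endloop
endfacet

endsolid


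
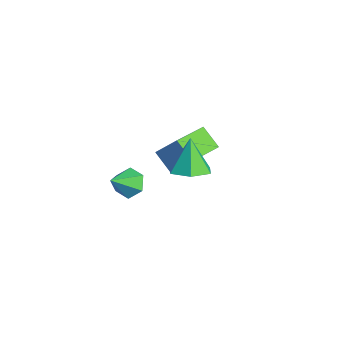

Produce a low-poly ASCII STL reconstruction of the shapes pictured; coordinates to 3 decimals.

solid 
facet normal 0.402 -0.159 -0.902
outer loop
vertex 2.657 0.32 1.749
vertex 1.919 -0.351 1.538
vertex 1.793 0.634 1.308
endloop
endfacet
facet normal 0.131 0.911 0.391
outer loop
vertex 2.657 0.32 1.749
vertex 1.793 0.634 1.308
vertex 1.201 -0.069 3.142
endloop
endfacet
facet normal 0.403 -0.159 -0.901
outer loop
vertex 1.793 0.634 1.308
vertex 1.919 -0.351 1.538
vertex 1.054 -0.037 1.096
endloop
endfacet
facet normal -0.680 0.730 0.060
outer loop
vertex 1.793 0.634 1.308
vertex 1.054 -0.037 1.096
vertex 1.201 -0.069 3.142
endloop
endfacet
facet normal 0.403 -0.159 -0.901
outer loop
vertex 1.054 -0.037 1.096
vertex 1.919 -0.351 1.538
vertex 1.18 -1.023 1.326
endloop
endfacet
facet normal -0.991 -0.110 0.070
outer loop
vertex 1.054 -0.037 1.096
vertex 1.18 -1.023 1.326
vertex 1.201 -0.069 3.142
endloop
endfacet
facet normal 0.403 -0.159 -0.901
outer loop
vertex 1.18 -1.023 1.326
vertex 1.919 -0.351 1.538
vertex 2.044 -1.337 1.768
endloop
endfacet
facet normal -0.489 -0.770 0.410
outer loop
vertex 1.18 -1.023 1.326
vertex 2.044 -1.337 1.768
vertex 1.201 -0.069 3.142
endloop
endfacet
facet normal 0.402 -0.159 -0.902
outer loop
vertex 2.044 -1.337 1.768
vertex 1.919 -0.351 1.538
vertex 2.783 -0.666 1.979
endloop
endfacet
facet normal 0.323 -0.589 0.741
outer loop
vertex 2.044 -1.337 1.768
vertex 2.783 -0.666 1.979
vertex 1.201 -0.069 3.142
endloop
endfacet
facet normal 0.402 -0.159 -0.902
outer loop
vertex 2.783 -0.666 1.979
vertex 1.919 -0.351 1.538
vertex 2.657 0.32 1.749
endloop
endfacet
facet normal 0.633 0.252 0.732
outer loop
vertex 2.783 -0.666 1.979
vertex 2.657 0.32 1.749
vertex 1.201 -0.069 3.142
endloop
endfacet
facet normal -0.473 -0.432 -0.768
outer loop
vertex -2.414 -0.382 -0.848
vertex -3.397 1.324 -1.202
vertex -1.441 0.009 -1.667
endloop
endfacet
facet normal 0.491 -0.853 0.177
outer loop
vertex -0.623 0.756 -0.338
vertex -2.414 -0.382 -0.848
vertex -1.441 0.009 -1.667
endloop
endfacet
facet normal -0.473 -0.432 -0.768
outer loop
vertex -1.441 0.009 -1.667
vertex -3.397 1.324 -1.202
vertex -2.424 1.715 -2.021
endloop
endfacet
facet normal 0.731 0.294 -0.615
outer loop
vertex -2.424 1.715 -2.021
vertex -0.623 0.756 -0.338
vertex -1.441 0.009 -1.667
endloop
endfacet
facet normal -0.731 -0.294 0.615
outer loop
vertex -2.414 -0.382 -0.848
vertex -2.579 2.071 0.127
vertex -3.397 1.324 -1.202
endloop
endfacet
facet normal 0.491 -0.853 0.177
outer loop
vertex -1.596 0.365 0.481
vertex -2.414 -0.382 -0.848
vertex -0.623 0.756 -0.338
endloop
endfacet
facet normal -0.731 -0.294 0.615
outer loop
vertex -1.596 0.365 0.481
vertex -2.579 2.071 0.127
vertex -2.414 -0.382 -0.848
endloop
endfacet
facet normal -0.491 0.853 -0.177
outer loop
vertex -3.397 1.324 -1.202
vertex -2.579 2.071 0.127
vertex -2.424 1.715 -2.021
endloop
endfacet
facet normal 0.731 0.294 -0.615
outer loop
vertex -1.606 2.462 -0.692
vertex -0.623 0.756 -0.338
vertex -2.424 1.715 -2.021
endloop
endfacet
facet normal -0.491 0.853 -0.177
outer loop
vertex -2.424 1.715 -2.021
vertex -2.579 2.071 0.127
vertex -1.606 2.462 -0.692
endloop
endfacet
facet normal 0.473 0.432 0.768
outer loop
vertex -1.606 2.462 -0.692
vertex -1.596 0.365 0.481
vertex -0.623 0.756 -0.338
endloop
endfacet
facet normal 0.473 0.432 0.768
outer loop
vertex -2.579 2.071 0.127
vertex -1.596 0.365 0.481
vertex -1.606 2.462 -0.692
endloop
endfacet
facet normal -0.322 0.694 -0.644
outer loop
vertex -2.798 -0.918 -3.955
vertex -3.601 -1.278 -3.942
vertex -3.393 -0.646 -3.365
endloop
endfacet
facet normal 0.737 0.294 0.608
outer loop
vertex -2.798 -0.918 -3.955
vertex -3.393 -0.646 -3.365
vertex -3.079 -2.402 -2.898
endloop
endfacet
facet normal -0.323 0.694 -0.644
outer loop
vertex -3.393 -0.646 -3.365
vertex -3.601 -1.278 -3.942
vertex -4.195 -1.007 -3.352
endloop
endfacet
facet normal -0.093 0.240 0.966
outer loop
vertex -3.393 -0.646 -3.365
vertex -4.195 -1.007 -3.352
vertex -3.079 -2.402 -2.898
endloop
endfacet
facet normal -0.322 0.694 -0.644
outer loop
vertex -4.195 -1.007 -3.352
vertex -3.601 -1.278 -3.942
vertex -4.404 -1.638 -3.928
endloop
endfacet
facet normal -0.692 -0.348 0.632
outer loop
vertex -4.195 -1.007 -3.352
vertex -4.404 -1.638 -3.928
vertex -3.079 -2.402 -2.898
endloop
endfacet
facet normal -0.322 0.694 -0.644
outer loop
vertex -4.404 -1.638 -3.928
vertex -3.601 -1.278 -3.942
vertex -3.809 -1.909 -4.518
endloop
endfacet
facet normal -0.463 -0.884 -0.061
outer loop
vertex -4.404 -1.638 -3.928
vertex -3.809 -1.909 -4.518
vertex -3.079 -2.402 -2.898
endloop
endfacet
facet normal -0.322 0.694 -0.644
outer loop
vertex -3.809 -1.909 -4.518
vertex -3.601 -1.278 -3.942
vertex -3.007 -1.549 -4.531
endloop
endfacet
facet normal 0.366 -0.831 -0.418
outer loop
vertex -3.809 -1.909 -4.518
vertex -3.007 -1.549 -4.531
vertex -3.079 -2.402 -2.898
endloop
endfacet
facet normal -0.322 0.694 -0.644
outer loop
vertex -3.007 -1.549 -4.531
vertex -3.601 -1.278 -3.942
vertex -2.798 -0.918 -3.955
endloop
endfacet
facet normal 0.966 -0.243 -0.084
outer loop
vertex -3.007 -1.549 -4.531
vertex -2.798 -0.918 -3.955
vertex -3.079 -2.402 -2.898
endloop
endfacet

endsolid
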